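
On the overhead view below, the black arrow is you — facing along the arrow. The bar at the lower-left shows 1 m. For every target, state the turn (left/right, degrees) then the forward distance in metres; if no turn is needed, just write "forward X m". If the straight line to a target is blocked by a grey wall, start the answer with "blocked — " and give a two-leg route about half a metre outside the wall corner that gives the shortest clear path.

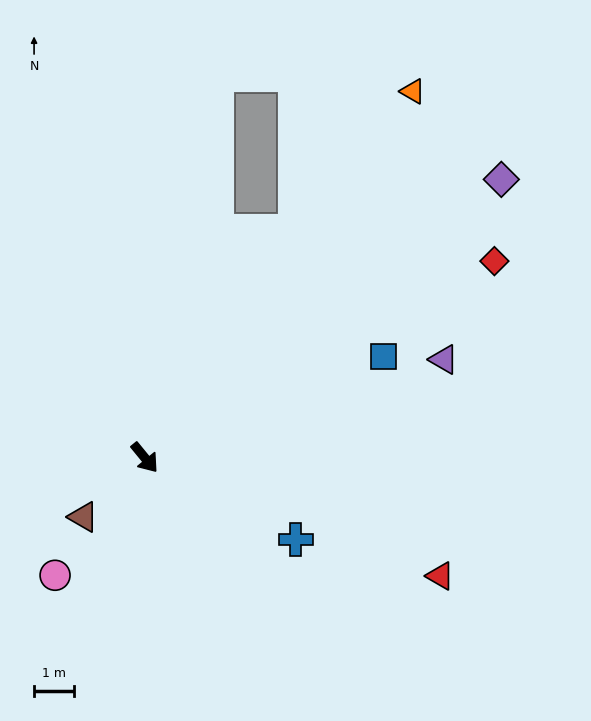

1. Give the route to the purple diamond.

turn left 89°, forward 11.3 m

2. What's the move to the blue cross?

turn left 22°, forward 4.3 m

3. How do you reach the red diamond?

turn left 80°, forward 10.0 m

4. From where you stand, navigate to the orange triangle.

turn left 105°, forward 11.3 m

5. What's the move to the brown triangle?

turn right 85°, forward 2.1 m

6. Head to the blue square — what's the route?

turn left 74°, forward 6.5 m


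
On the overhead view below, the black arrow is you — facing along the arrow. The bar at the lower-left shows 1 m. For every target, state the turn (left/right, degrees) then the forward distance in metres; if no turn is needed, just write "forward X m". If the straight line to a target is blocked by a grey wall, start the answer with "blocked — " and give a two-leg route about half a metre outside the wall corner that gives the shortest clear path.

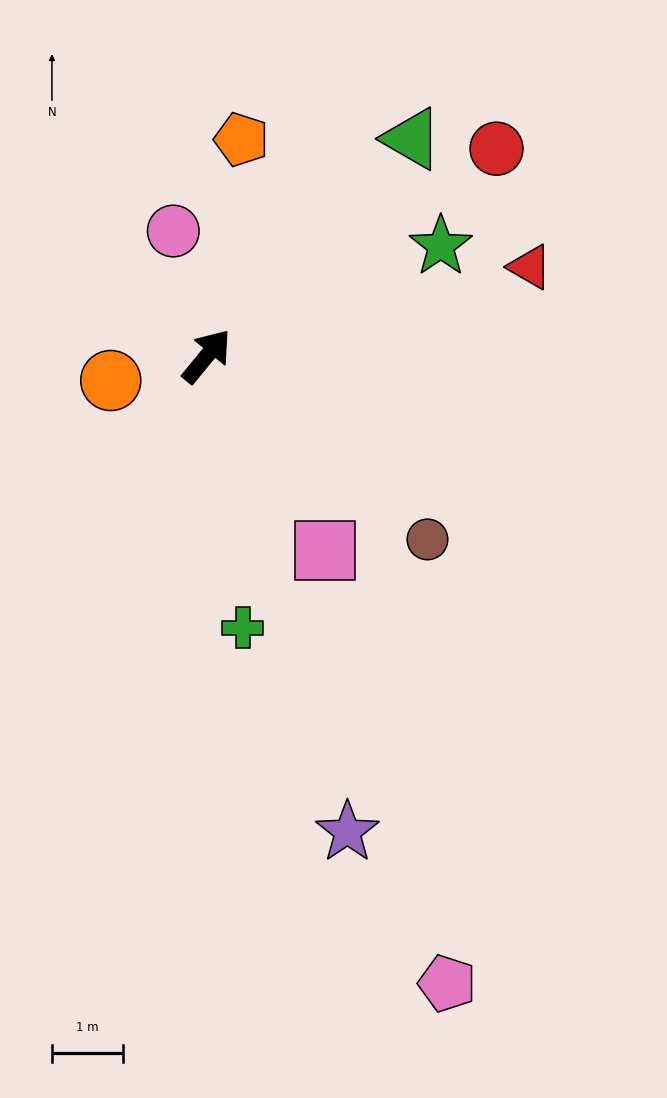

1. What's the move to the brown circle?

turn right 90°, forward 4.0 m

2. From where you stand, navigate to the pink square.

turn right 109°, forward 3.2 m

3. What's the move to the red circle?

turn right 15°, forward 5.0 m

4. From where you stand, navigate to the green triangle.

turn right 4°, forward 4.2 m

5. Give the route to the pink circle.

turn left 54°, forward 1.8 m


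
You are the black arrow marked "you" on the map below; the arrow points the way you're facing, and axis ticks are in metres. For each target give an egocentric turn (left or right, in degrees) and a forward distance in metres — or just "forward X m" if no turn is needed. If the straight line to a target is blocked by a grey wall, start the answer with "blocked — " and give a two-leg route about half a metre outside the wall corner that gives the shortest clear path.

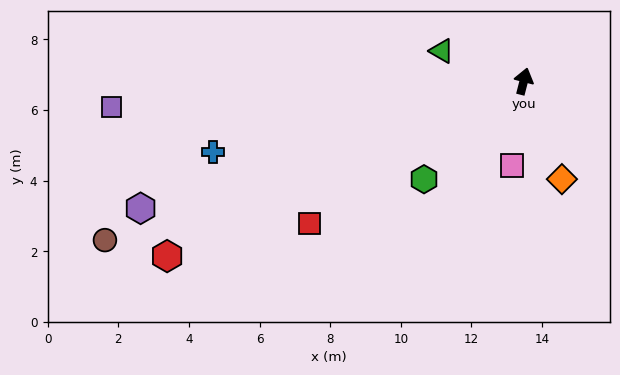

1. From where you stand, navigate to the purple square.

turn left 108°, forward 11.7 m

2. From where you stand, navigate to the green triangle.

turn left 84°, forward 2.5 m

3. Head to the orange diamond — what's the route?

turn right 144°, forward 3.0 m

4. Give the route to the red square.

turn left 138°, forward 7.3 m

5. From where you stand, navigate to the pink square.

turn right 174°, forward 2.4 m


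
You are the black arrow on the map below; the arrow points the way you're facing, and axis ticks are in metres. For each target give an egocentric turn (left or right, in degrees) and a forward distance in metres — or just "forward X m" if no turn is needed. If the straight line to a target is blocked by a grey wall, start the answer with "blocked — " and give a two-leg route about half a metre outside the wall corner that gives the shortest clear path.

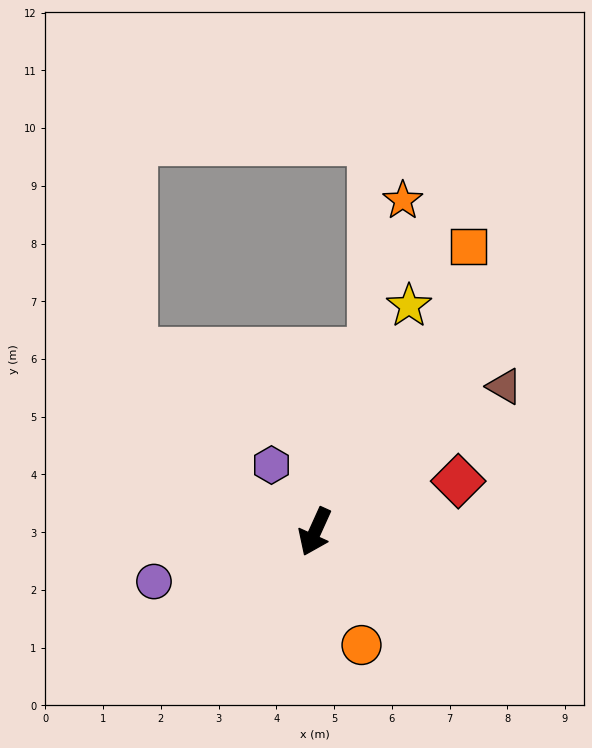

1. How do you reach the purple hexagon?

turn right 123°, forward 1.4 m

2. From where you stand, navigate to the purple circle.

turn right 49°, forward 2.9 m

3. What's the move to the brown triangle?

turn left 152°, forward 4.1 m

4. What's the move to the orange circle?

turn left 47°, forward 2.1 m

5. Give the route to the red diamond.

turn left 134°, forward 2.6 m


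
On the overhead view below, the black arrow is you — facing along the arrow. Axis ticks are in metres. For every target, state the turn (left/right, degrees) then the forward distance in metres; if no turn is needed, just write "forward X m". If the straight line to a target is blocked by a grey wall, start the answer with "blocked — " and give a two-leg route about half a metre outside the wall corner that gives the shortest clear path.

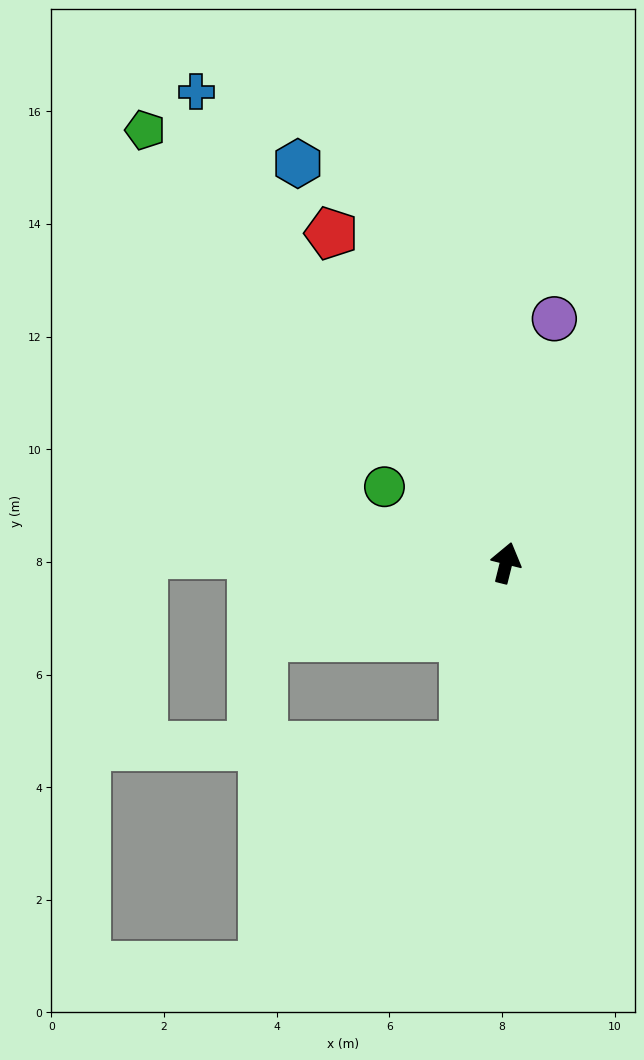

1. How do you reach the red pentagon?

turn left 42°, forward 6.6 m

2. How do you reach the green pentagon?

turn left 54°, forward 10.0 m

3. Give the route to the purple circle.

turn left 3°, forward 4.4 m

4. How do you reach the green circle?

turn left 72°, forward 2.5 m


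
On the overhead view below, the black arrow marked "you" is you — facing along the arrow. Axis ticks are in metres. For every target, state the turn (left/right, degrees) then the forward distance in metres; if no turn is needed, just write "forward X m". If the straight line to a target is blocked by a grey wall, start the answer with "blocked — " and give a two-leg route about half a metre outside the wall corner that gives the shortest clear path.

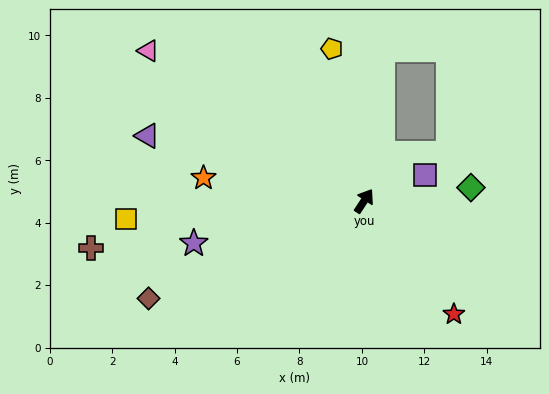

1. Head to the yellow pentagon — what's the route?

turn left 45°, forward 5.0 m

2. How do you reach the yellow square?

turn left 128°, forward 7.6 m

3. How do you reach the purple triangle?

turn left 107°, forward 7.2 m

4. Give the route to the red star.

turn right 108°, forward 4.6 m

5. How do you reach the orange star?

turn left 115°, forward 5.2 m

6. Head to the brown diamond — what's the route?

turn left 148°, forward 7.6 m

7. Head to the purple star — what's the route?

turn left 137°, forward 5.6 m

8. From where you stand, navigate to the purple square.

turn right 34°, forward 2.1 m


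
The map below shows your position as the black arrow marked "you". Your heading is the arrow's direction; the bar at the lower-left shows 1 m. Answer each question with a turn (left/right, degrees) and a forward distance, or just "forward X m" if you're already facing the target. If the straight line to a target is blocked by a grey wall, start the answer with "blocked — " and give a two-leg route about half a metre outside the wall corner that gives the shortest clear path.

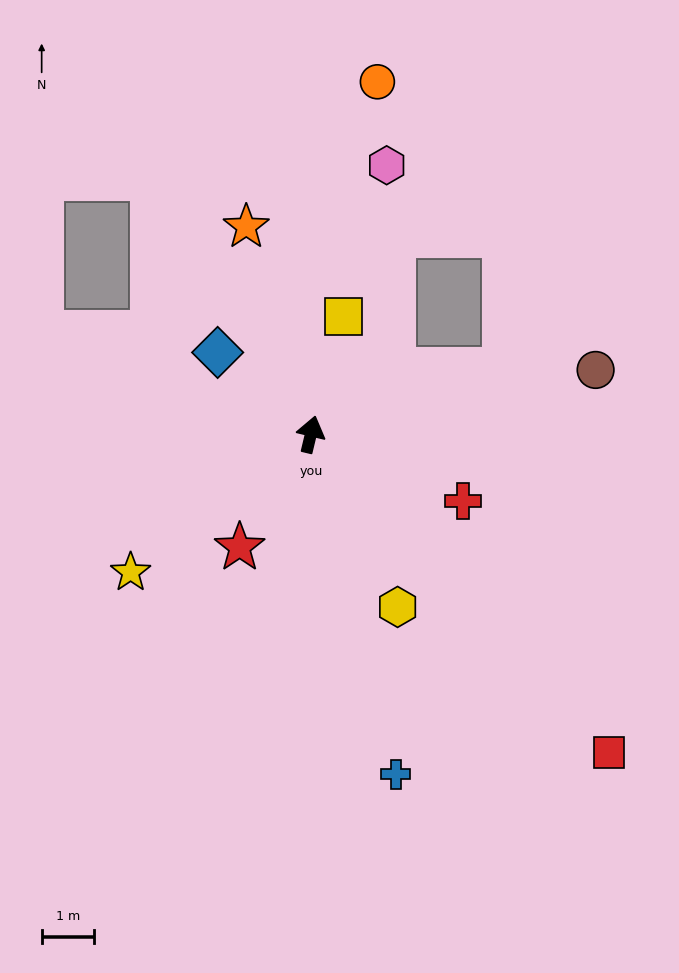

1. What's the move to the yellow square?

forward 2.3 m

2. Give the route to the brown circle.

turn right 64°, forward 5.6 m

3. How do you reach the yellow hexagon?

turn right 140°, forward 3.7 m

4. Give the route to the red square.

turn right 123°, forward 8.3 m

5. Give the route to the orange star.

turn left 31°, forward 4.1 m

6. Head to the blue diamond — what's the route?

turn left 62°, forward 2.4 m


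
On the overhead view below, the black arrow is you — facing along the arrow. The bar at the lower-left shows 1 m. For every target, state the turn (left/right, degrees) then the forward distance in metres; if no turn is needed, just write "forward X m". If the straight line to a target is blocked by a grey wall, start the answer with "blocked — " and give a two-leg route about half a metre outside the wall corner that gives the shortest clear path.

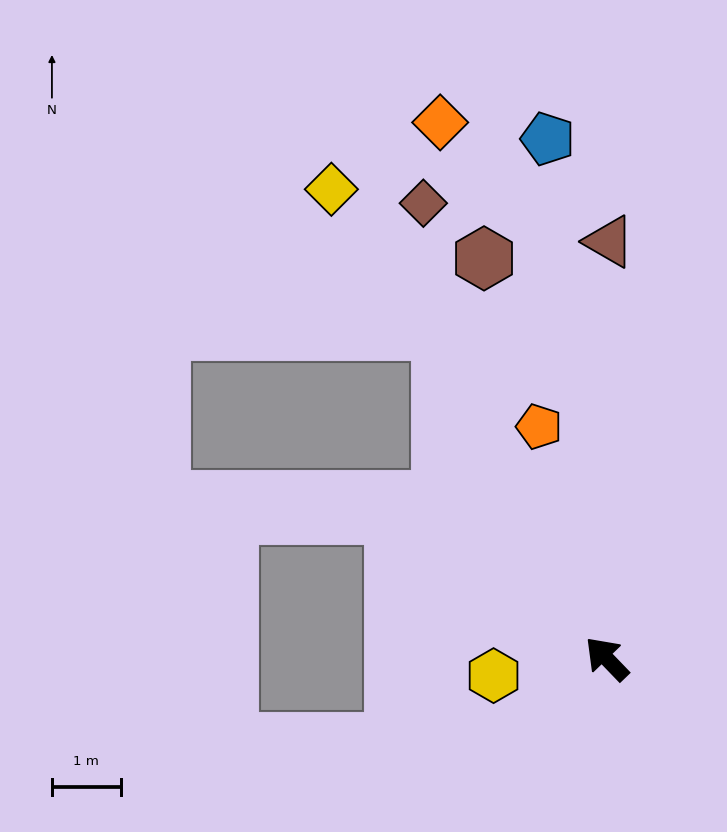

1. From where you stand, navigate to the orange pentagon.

turn right 28°, forward 3.5 m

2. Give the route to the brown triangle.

turn right 44°, forward 6.1 m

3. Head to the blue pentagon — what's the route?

turn right 37°, forward 7.6 m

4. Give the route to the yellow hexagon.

turn left 55°, forward 1.7 m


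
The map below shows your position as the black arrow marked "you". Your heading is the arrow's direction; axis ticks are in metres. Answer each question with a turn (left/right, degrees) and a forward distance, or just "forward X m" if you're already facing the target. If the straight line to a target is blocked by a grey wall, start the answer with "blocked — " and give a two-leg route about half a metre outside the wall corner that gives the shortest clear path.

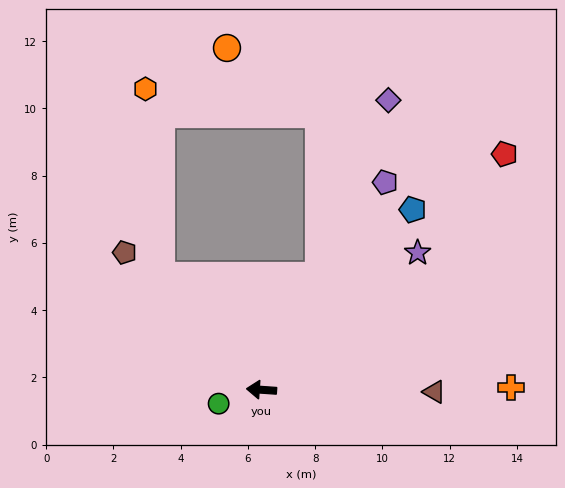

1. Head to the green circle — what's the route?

turn left 22°, forward 1.3 m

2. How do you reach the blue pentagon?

turn right 126°, forward 7.0 m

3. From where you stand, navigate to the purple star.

turn right 135°, forward 6.2 m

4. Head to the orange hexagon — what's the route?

blocked — turn right 45°, forward 4.5 m, then turn right 36°, forward 5.6 m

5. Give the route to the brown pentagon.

turn right 41°, forward 5.8 m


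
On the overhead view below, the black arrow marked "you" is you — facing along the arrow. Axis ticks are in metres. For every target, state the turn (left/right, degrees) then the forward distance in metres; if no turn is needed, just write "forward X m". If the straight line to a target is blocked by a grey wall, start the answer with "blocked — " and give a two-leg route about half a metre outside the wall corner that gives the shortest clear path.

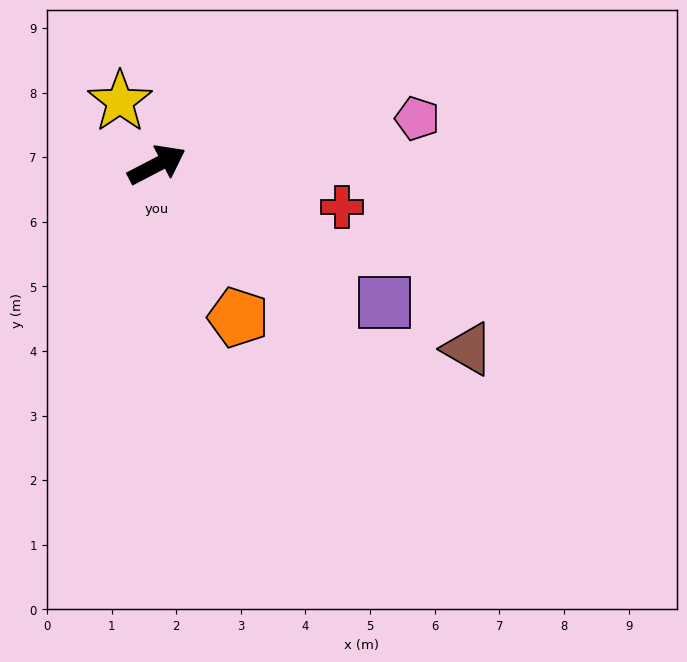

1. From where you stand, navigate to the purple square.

turn right 59°, forward 4.1 m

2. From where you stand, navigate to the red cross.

turn right 40°, forward 2.9 m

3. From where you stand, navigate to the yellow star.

turn left 93°, forward 1.1 m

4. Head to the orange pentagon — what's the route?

turn right 89°, forward 2.7 m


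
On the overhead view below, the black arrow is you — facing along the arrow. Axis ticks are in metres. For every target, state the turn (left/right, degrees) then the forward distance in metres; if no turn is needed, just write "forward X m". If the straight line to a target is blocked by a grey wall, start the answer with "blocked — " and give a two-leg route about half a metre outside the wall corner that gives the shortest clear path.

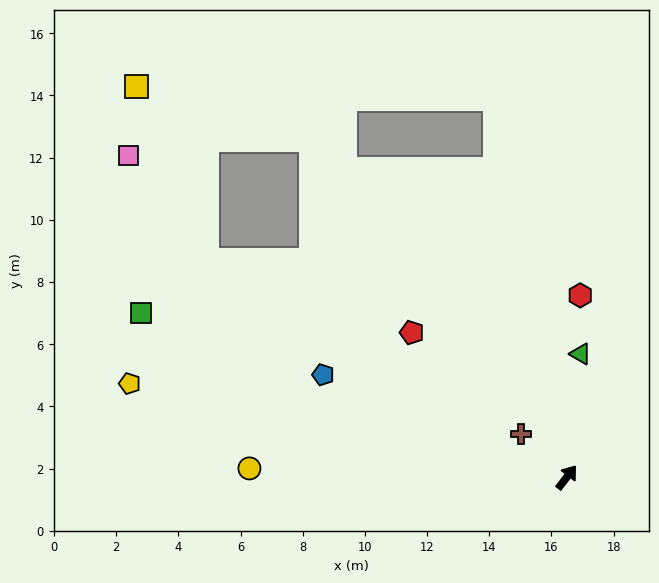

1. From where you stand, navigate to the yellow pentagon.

turn left 116°, forward 14.4 m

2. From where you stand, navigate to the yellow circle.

turn left 126°, forward 10.2 m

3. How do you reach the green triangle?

turn left 31°, forward 4.0 m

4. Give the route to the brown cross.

turn left 84°, forward 2.0 m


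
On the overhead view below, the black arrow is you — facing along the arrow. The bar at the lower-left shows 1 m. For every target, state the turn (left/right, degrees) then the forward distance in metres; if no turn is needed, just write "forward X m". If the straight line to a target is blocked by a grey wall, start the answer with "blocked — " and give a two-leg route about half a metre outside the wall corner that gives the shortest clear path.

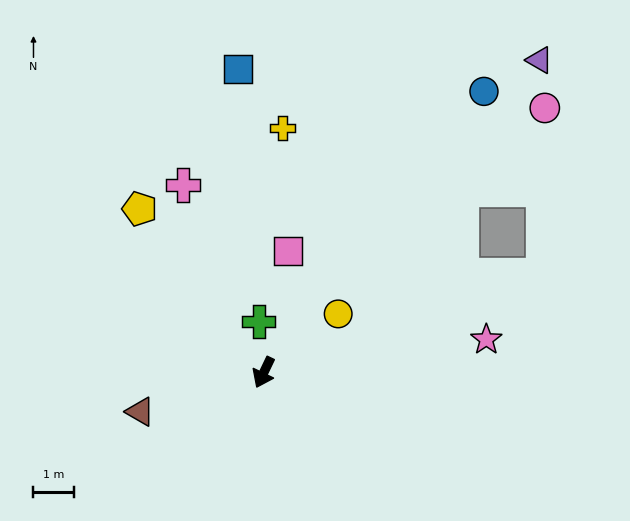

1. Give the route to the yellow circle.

turn left 154°, forward 2.3 m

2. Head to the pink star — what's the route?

turn left 124°, forward 5.5 m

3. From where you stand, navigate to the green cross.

turn right 149°, forward 1.2 m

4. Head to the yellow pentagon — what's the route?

turn right 117°, forward 5.0 m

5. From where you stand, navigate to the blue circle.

turn left 167°, forward 8.7 m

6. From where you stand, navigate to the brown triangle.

turn right 47°, forward 3.2 m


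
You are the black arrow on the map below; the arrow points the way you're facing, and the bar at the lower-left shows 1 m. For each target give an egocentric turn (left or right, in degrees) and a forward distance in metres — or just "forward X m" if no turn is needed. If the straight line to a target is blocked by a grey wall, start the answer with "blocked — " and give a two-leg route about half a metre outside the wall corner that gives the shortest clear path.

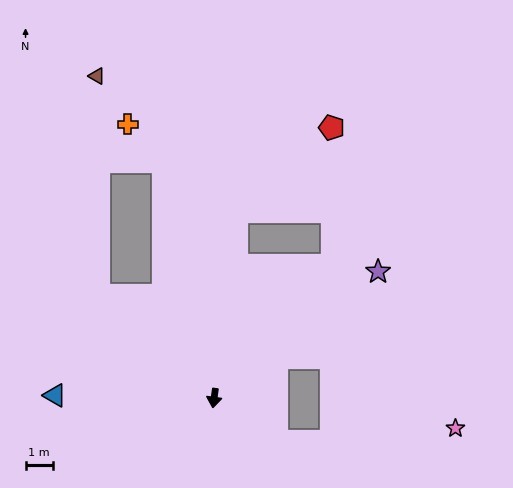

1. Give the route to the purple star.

turn left 135°, forward 7.5 m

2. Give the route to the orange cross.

blocked — turn right 160°, forward 8.8 m, then turn left 32°, forward 1.9 m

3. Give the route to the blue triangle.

turn right 83°, forward 5.8 m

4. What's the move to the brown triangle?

blocked — turn right 124°, forward 5.6 m, then turn right 48°, forward 8.0 m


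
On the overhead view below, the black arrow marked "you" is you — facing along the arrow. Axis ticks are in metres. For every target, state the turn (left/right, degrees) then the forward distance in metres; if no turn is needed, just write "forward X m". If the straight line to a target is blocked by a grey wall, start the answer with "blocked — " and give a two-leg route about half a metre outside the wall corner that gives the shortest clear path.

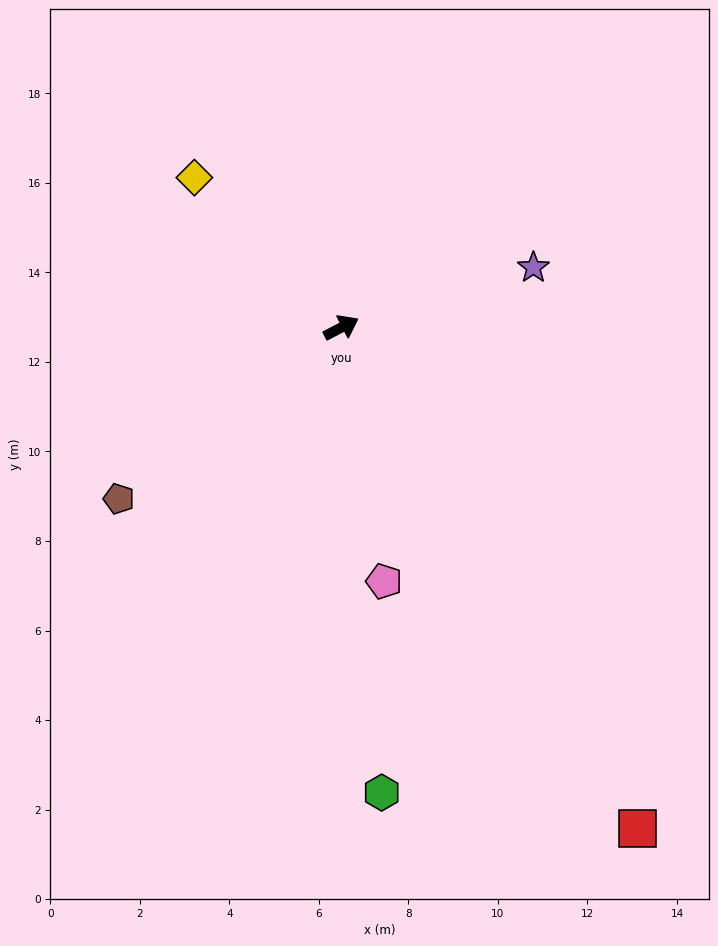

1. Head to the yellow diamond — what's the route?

turn left 107°, forward 4.7 m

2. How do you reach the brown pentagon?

turn right 170°, forward 6.3 m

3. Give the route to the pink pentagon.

turn right 108°, forward 5.7 m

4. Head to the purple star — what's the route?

turn right 10°, forward 4.5 m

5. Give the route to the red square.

turn right 87°, forward 13.0 m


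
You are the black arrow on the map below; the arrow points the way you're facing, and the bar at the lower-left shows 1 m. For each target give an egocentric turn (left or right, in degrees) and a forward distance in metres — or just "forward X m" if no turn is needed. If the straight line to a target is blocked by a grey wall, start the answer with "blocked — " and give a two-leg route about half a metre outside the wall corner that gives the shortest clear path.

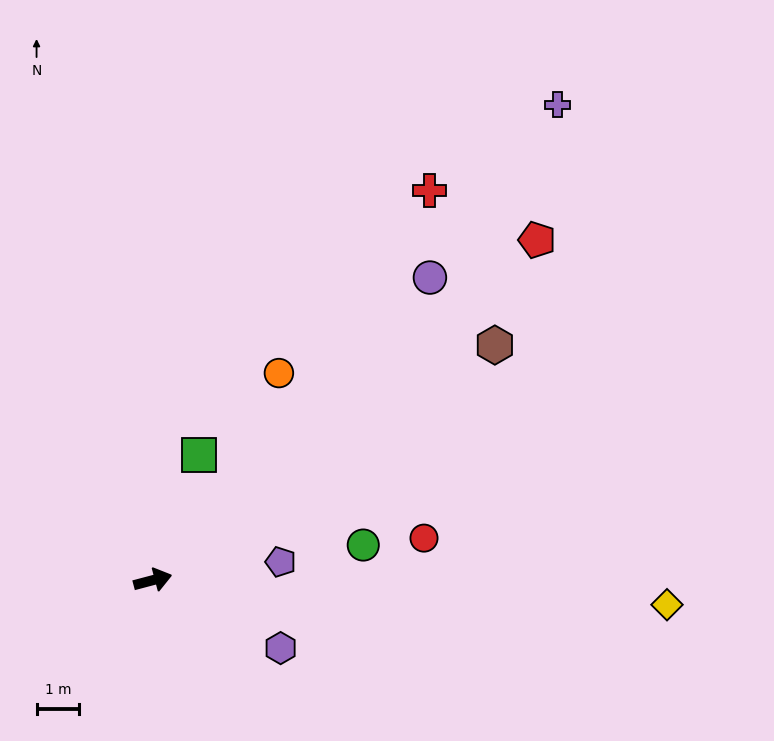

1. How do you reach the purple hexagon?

turn right 43°, forward 3.4 m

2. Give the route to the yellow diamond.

turn right 18°, forward 12.1 m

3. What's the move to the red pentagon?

turn left 27°, forward 12.1 m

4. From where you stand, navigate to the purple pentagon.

turn right 7°, forward 3.0 m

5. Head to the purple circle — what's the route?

turn left 33°, forward 9.6 m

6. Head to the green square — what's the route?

turn left 55°, forward 3.1 m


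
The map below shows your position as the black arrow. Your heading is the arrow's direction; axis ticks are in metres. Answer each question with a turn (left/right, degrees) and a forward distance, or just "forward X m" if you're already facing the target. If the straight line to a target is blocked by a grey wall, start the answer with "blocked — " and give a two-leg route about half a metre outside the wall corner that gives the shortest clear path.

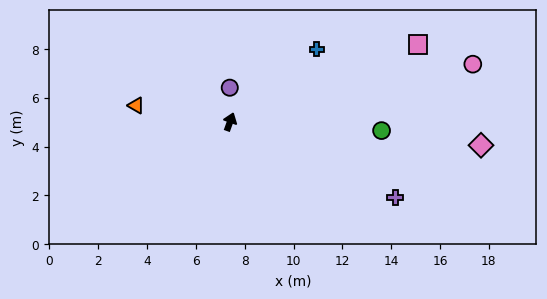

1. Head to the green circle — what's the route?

turn right 74°, forward 6.2 m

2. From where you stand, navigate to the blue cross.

turn right 30°, forward 4.6 m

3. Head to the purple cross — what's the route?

turn right 95°, forward 7.4 m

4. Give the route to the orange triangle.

turn left 100°, forward 3.9 m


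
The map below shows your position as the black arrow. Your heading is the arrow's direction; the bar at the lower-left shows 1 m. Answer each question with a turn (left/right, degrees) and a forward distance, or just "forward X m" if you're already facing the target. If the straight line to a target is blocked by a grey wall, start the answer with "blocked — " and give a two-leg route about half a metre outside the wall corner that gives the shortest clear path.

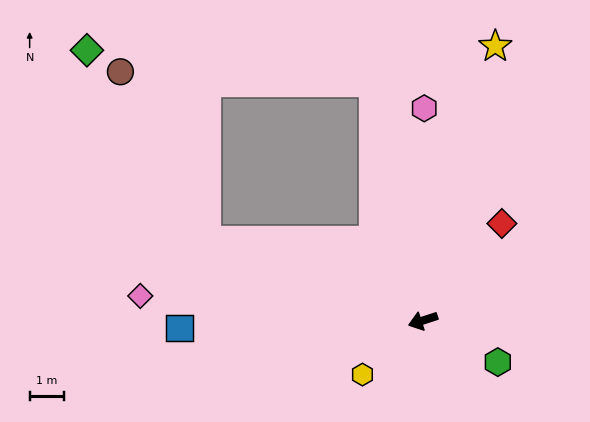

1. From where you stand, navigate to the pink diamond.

turn right 23°, forward 8.2 m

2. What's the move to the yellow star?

turn right 123°, forward 8.2 m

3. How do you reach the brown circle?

blocked — turn right 38°, forward 6.7 m, then turn right 43°, forward 5.5 m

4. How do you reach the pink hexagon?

turn right 108°, forward 6.1 m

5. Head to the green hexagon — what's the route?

turn left 133°, forward 2.5 m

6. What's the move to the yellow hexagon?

turn left 24°, forward 2.3 m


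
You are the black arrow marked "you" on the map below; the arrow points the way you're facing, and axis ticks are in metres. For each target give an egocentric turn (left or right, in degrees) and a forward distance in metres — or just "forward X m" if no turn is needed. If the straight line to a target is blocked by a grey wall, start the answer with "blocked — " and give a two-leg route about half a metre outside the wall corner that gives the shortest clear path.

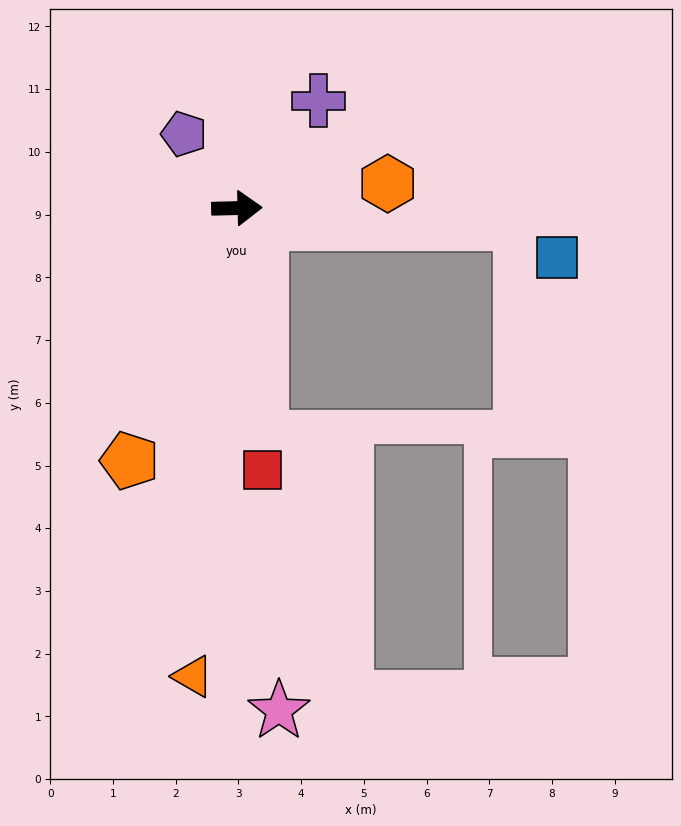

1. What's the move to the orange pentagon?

turn right 114°, forward 4.4 m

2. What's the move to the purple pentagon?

turn left 124°, forward 1.5 m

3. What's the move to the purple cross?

turn left 51°, forward 2.2 m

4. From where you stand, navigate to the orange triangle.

turn right 97°, forward 7.5 m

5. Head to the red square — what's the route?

turn right 86°, forward 4.2 m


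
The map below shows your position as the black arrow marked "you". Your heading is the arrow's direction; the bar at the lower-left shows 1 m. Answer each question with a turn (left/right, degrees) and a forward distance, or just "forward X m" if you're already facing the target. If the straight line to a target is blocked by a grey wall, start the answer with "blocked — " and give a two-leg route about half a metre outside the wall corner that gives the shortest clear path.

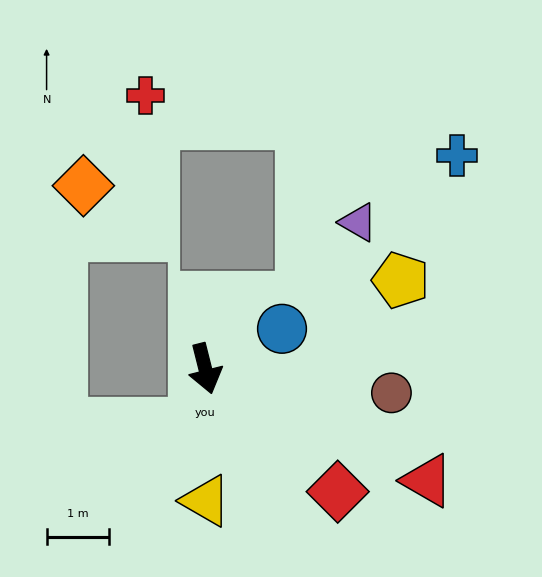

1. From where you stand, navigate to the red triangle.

turn left 49°, forward 4.0 m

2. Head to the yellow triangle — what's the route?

turn right 14°, forward 2.1 m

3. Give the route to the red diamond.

turn left 33°, forward 2.9 m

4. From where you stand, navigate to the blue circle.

turn left 103°, forward 1.4 m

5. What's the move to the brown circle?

turn left 69°, forward 3.0 m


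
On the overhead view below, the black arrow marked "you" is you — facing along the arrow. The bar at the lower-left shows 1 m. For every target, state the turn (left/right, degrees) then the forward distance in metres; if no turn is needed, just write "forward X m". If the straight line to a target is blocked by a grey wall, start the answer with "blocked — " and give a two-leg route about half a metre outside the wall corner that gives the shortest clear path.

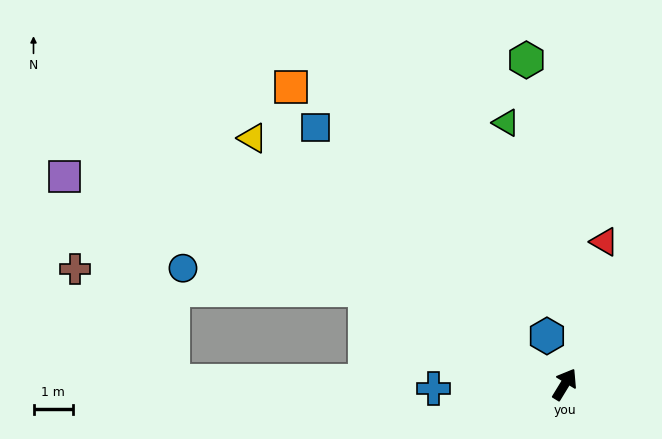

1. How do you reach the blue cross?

turn left 123°, forward 3.3 m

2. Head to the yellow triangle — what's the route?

turn left 83°, forward 10.1 m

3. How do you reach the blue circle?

blocked — turn left 96°, forward 5.6 m, then turn left 18°, forward 4.6 m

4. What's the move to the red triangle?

turn left 16°, forward 3.8 m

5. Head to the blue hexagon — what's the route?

turn left 52°, forward 1.3 m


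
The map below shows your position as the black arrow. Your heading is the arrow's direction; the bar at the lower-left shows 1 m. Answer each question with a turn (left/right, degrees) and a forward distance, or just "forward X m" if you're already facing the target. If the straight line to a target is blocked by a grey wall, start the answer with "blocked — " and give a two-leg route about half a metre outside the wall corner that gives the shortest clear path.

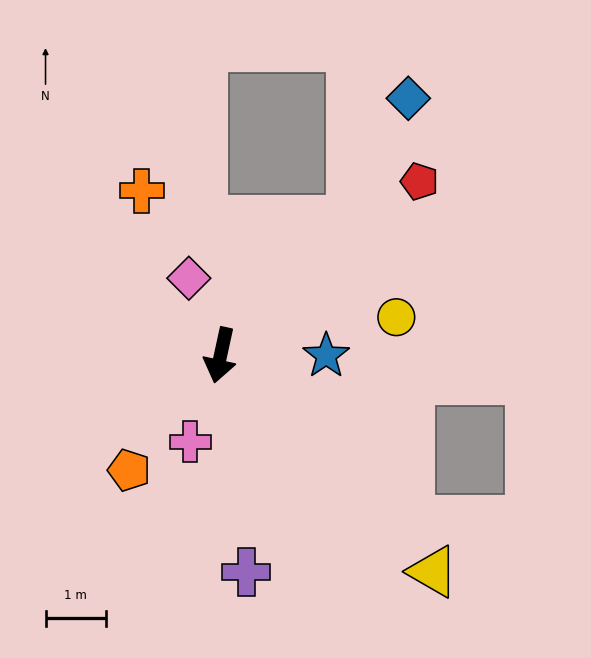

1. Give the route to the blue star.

turn left 102°, forward 1.8 m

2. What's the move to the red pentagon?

turn left 143°, forward 4.4 m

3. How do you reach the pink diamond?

turn right 145°, forward 1.4 m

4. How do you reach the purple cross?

turn left 19°, forward 3.6 m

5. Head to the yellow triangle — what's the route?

turn left 57°, forward 5.0 m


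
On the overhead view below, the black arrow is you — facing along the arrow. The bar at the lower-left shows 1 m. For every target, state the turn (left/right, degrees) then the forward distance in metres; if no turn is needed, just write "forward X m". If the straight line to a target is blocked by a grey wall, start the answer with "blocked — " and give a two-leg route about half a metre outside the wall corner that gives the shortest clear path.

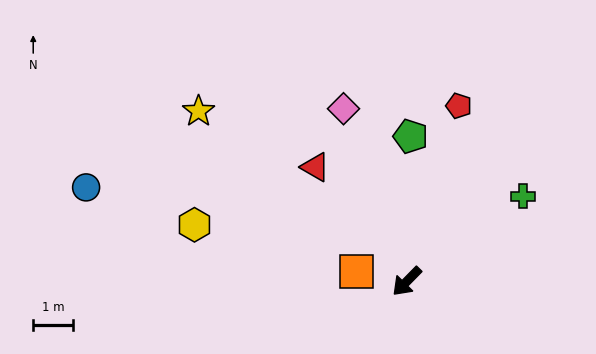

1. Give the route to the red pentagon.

turn right 152°, forward 4.6 m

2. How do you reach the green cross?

turn left 171°, forward 3.6 m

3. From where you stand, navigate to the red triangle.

turn right 97°, forward 3.7 m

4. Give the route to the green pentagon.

turn right 137°, forward 3.6 m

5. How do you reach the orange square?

turn right 56°, forward 1.3 m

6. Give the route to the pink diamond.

turn right 115°, forward 4.6 m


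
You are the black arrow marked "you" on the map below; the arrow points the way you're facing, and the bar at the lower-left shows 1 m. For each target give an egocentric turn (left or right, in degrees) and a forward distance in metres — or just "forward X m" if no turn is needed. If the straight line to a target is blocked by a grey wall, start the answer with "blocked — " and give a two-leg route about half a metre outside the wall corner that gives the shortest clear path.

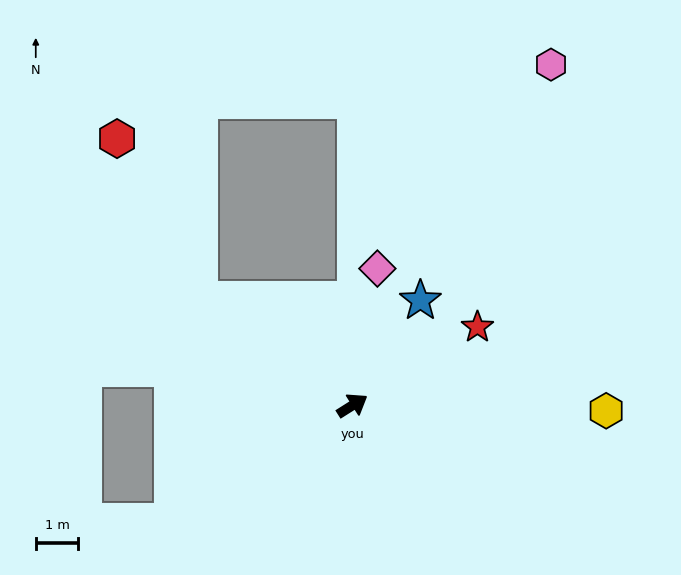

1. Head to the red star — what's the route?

forward 3.5 m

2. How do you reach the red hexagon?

blocked — turn left 113°, forward 4.4 m, then turn right 28°, forward 4.3 m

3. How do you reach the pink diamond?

turn left 47°, forward 3.3 m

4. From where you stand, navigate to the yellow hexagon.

turn right 33°, forward 6.0 m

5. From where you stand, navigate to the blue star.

turn left 25°, forward 2.9 m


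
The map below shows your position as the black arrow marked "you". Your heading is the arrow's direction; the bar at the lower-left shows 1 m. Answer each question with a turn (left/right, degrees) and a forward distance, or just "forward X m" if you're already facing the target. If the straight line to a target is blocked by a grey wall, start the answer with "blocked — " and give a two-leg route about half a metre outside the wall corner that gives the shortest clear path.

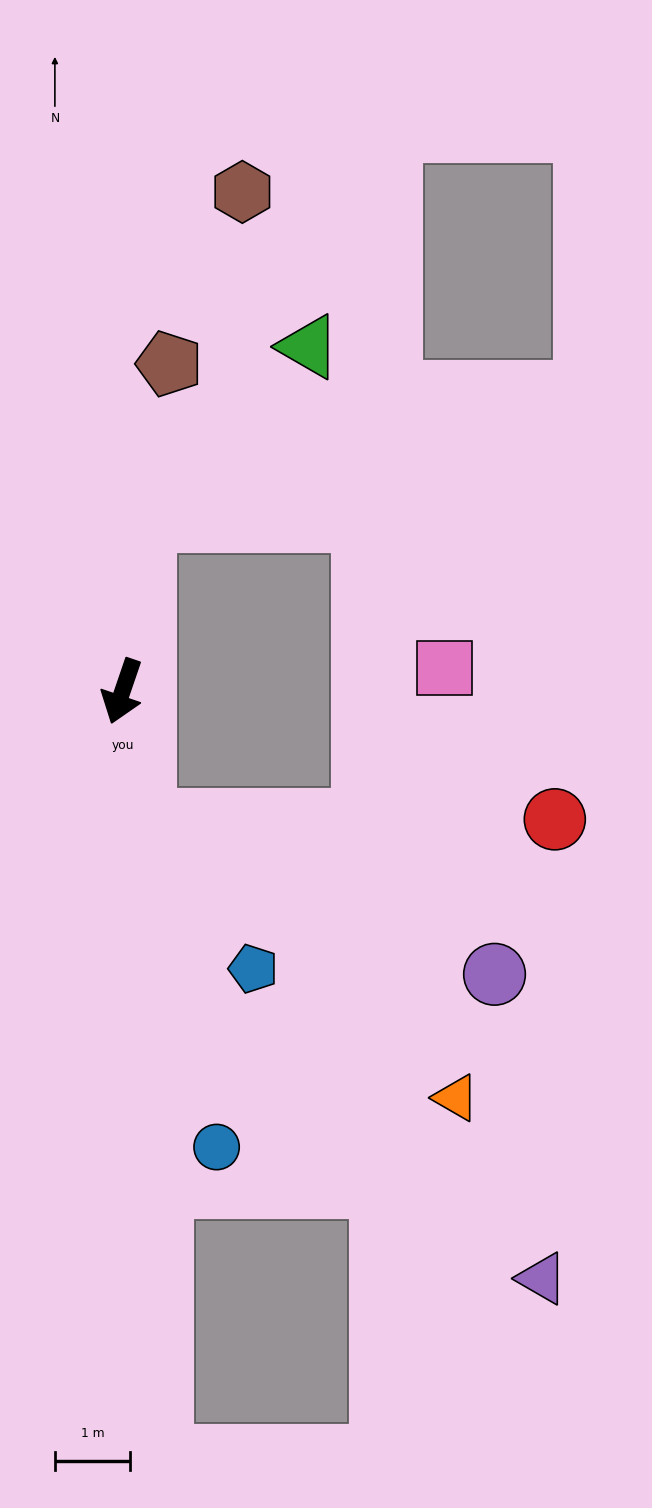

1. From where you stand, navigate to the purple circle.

blocked — turn left 29°, forward 1.7 m, then turn left 56°, forward 5.1 m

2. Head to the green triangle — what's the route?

blocked — turn right 168°, forward 2.3 m, then turn right 37°, forward 3.2 m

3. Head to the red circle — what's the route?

blocked — turn left 29°, forward 1.7 m, then turn left 80°, forward 5.5 m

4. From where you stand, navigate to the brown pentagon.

turn right 169°, forward 4.4 m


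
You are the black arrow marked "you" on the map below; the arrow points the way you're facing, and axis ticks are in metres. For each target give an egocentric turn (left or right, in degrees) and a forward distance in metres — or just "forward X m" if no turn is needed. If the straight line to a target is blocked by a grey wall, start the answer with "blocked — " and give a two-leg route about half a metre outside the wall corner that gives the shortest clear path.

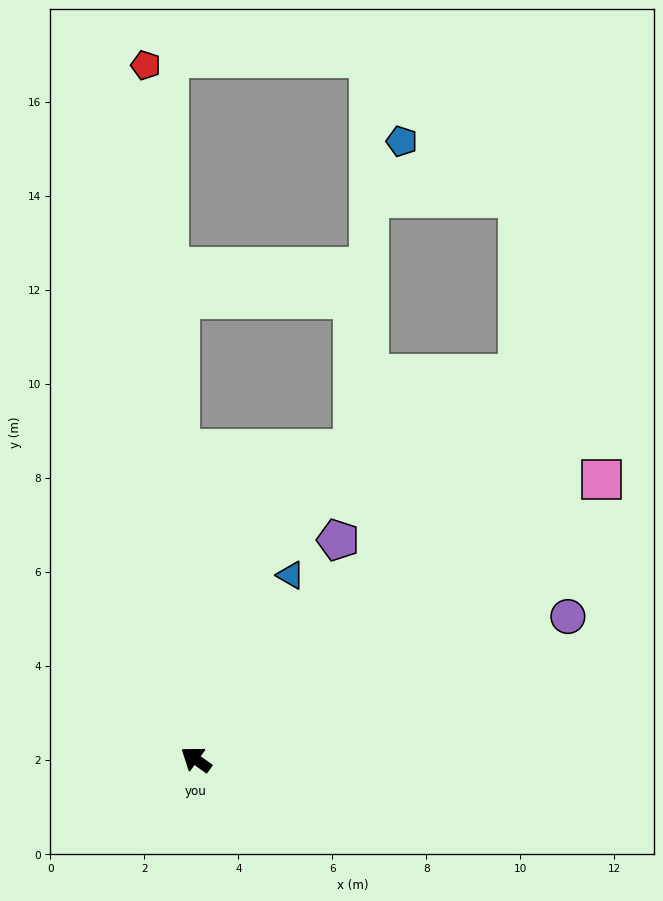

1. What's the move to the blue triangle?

turn right 82°, forward 4.4 m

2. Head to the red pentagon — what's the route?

turn right 50°, forward 14.8 m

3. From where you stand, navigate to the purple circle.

turn right 123°, forward 8.5 m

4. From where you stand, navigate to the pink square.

turn right 110°, forward 10.5 m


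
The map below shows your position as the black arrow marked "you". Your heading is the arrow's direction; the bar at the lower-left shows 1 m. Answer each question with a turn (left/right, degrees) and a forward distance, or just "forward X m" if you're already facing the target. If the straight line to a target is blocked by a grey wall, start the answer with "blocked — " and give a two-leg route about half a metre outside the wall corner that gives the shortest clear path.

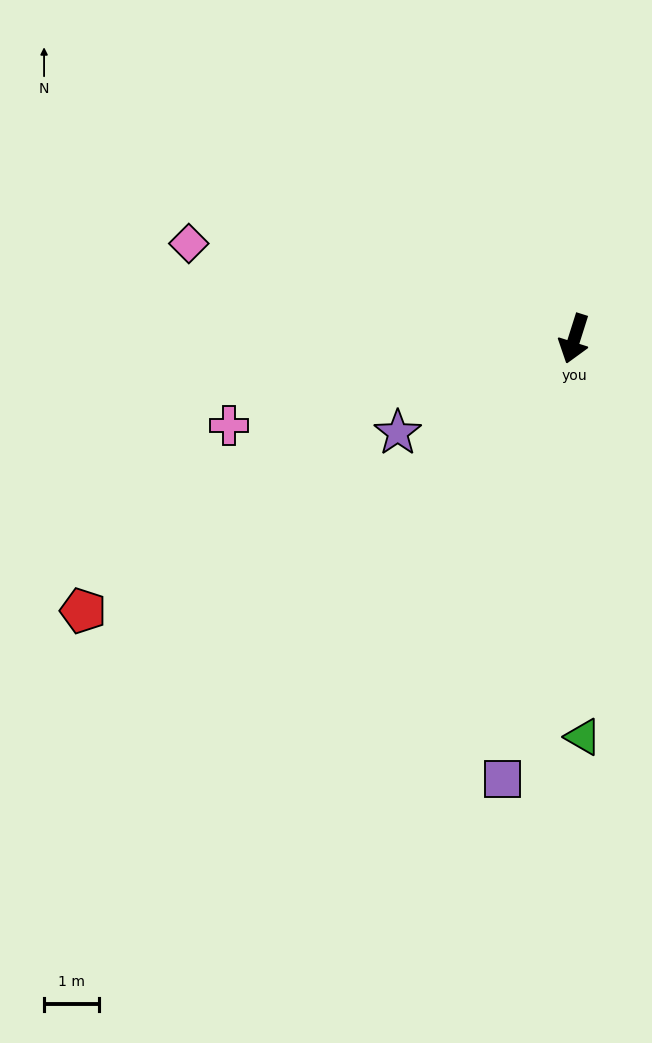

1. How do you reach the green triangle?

turn left 19°, forward 7.3 m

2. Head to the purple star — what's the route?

turn right 44°, forward 3.6 m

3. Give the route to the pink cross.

turn right 58°, forward 6.5 m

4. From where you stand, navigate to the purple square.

turn left 8°, forward 8.1 m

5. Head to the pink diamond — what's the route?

turn right 86°, forward 7.2 m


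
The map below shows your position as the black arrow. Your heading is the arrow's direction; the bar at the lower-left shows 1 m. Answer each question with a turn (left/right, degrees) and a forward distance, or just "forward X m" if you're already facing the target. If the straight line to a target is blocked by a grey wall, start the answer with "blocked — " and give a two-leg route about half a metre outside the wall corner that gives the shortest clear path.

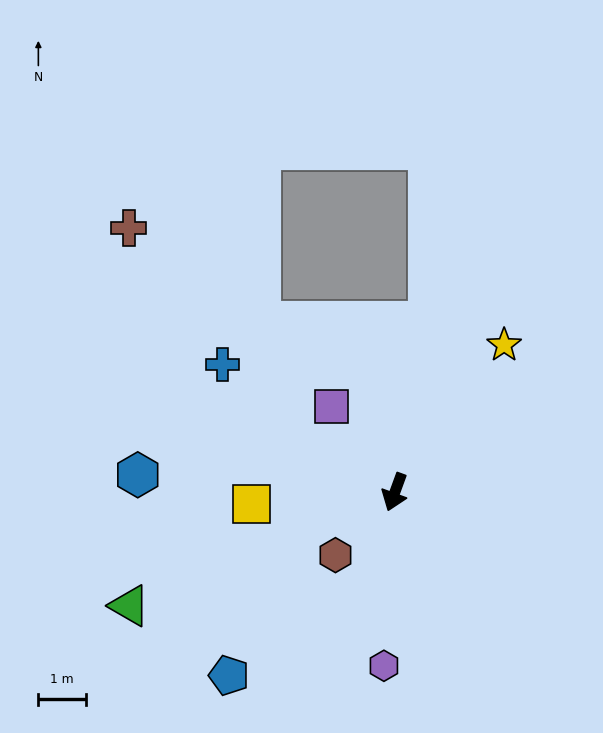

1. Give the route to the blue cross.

turn right 107°, forward 4.5 m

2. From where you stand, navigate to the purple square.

turn right 123°, forward 2.2 m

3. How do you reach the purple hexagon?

turn left 16°, forward 3.6 m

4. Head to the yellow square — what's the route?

turn right 65°, forward 3.0 m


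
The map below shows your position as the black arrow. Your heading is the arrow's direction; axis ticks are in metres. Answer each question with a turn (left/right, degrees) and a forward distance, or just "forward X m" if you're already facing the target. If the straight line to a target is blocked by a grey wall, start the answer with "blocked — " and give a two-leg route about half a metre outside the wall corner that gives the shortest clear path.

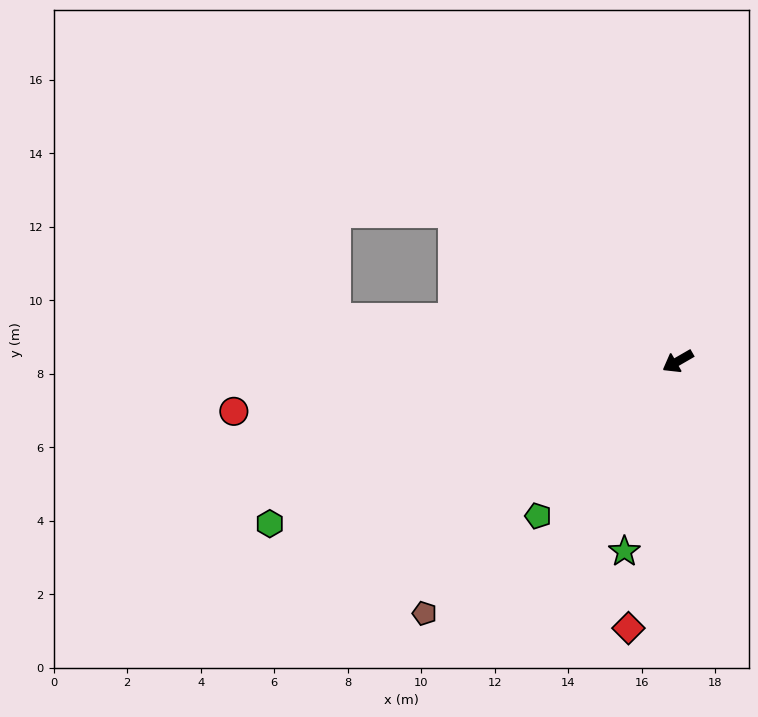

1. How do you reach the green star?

turn left 44°, forward 5.4 m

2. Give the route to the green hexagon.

turn right 8°, forward 12.0 m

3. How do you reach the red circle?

turn right 24°, forward 12.2 m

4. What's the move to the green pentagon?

turn left 18°, forward 5.7 m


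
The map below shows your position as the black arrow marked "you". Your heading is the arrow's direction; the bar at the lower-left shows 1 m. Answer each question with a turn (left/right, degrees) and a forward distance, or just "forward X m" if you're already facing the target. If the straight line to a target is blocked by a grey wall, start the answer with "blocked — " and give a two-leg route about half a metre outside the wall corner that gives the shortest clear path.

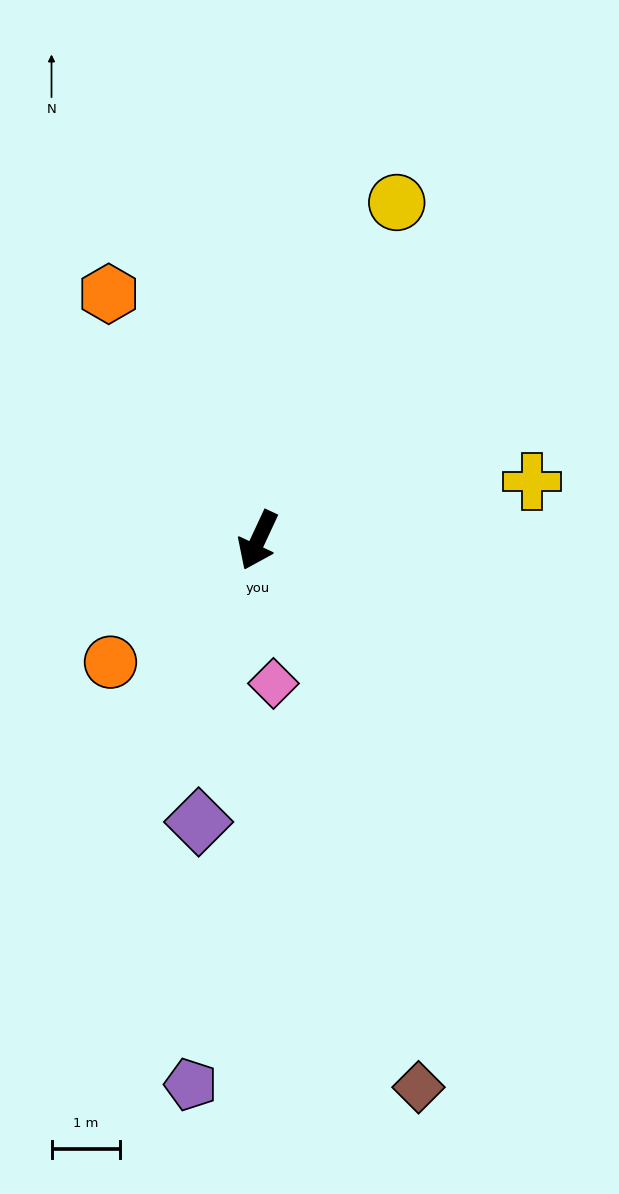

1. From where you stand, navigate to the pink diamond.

turn left 31°, forward 2.1 m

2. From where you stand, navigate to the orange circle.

turn right 25°, forward 2.8 m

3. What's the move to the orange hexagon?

turn right 124°, forward 4.2 m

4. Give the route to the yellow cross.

turn left 127°, forward 4.1 m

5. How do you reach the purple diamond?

turn left 13°, forward 4.2 m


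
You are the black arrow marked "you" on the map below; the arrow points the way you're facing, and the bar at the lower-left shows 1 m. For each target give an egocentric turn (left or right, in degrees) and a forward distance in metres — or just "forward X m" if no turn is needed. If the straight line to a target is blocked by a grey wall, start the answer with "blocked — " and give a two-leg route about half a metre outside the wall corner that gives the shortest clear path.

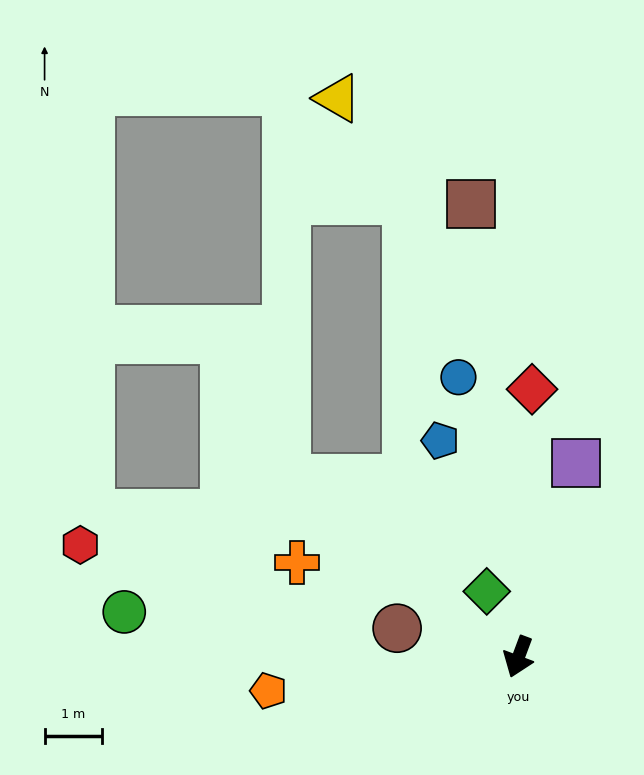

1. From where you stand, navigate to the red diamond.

turn right 162°, forward 4.7 m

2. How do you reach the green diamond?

turn right 134°, forward 1.3 m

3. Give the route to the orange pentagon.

turn right 62°, forward 4.4 m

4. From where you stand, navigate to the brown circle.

turn right 83°, forward 2.2 m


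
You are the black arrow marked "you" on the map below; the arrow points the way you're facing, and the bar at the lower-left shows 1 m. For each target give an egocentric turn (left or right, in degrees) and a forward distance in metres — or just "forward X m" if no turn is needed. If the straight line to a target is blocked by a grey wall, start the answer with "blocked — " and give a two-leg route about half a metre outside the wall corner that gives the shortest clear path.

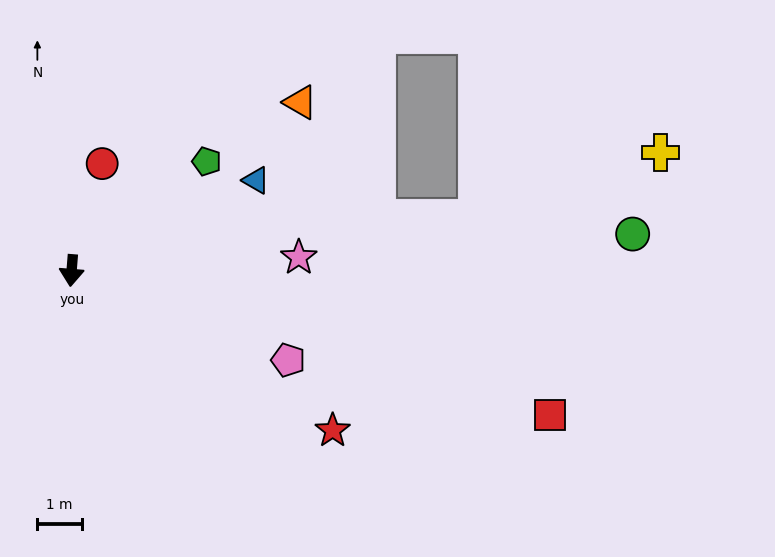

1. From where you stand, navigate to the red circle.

turn left 169°, forward 2.5 m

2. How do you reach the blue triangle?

turn left 121°, forward 4.6 m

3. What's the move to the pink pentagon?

turn left 72°, forward 5.3 m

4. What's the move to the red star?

turn left 63°, forward 6.9 m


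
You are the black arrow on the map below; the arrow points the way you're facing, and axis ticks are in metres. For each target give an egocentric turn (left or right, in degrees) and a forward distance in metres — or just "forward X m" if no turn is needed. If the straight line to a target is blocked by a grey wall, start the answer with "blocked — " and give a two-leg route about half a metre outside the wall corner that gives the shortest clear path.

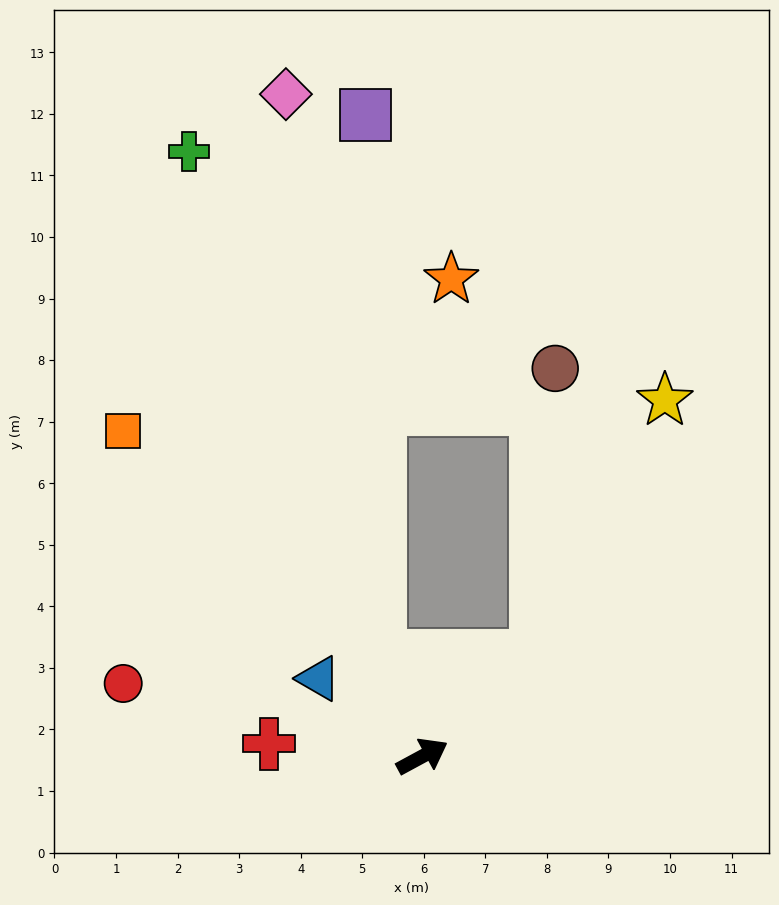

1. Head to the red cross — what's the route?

turn left 147°, forward 2.5 m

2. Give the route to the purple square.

blocked — turn left 84°, forward 1.8 m, then turn right 21°, forward 8.8 m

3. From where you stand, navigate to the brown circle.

blocked — turn left 13°, forward 2.5 m, then turn left 45°, forward 4.7 m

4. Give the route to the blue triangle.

turn left 115°, forward 2.1 m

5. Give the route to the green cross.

turn left 83°, forward 10.5 m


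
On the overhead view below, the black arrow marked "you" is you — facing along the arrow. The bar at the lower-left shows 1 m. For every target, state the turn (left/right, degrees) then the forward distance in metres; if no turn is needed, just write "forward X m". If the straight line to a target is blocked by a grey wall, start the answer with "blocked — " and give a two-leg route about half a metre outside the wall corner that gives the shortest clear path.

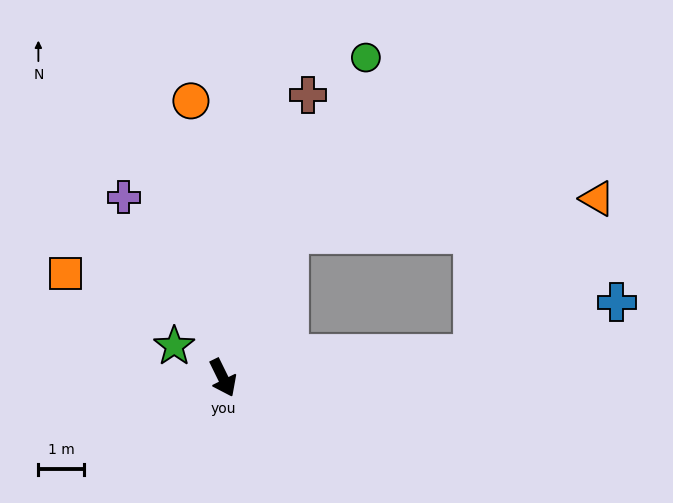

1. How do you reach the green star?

turn right 149°, forward 1.3 m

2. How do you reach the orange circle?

turn left 160°, forward 6.1 m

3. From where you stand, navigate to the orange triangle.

blocked — turn left 69°, forward 5.5 m, then turn left 46°, forward 4.4 m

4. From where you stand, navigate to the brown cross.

turn left 137°, forward 6.5 m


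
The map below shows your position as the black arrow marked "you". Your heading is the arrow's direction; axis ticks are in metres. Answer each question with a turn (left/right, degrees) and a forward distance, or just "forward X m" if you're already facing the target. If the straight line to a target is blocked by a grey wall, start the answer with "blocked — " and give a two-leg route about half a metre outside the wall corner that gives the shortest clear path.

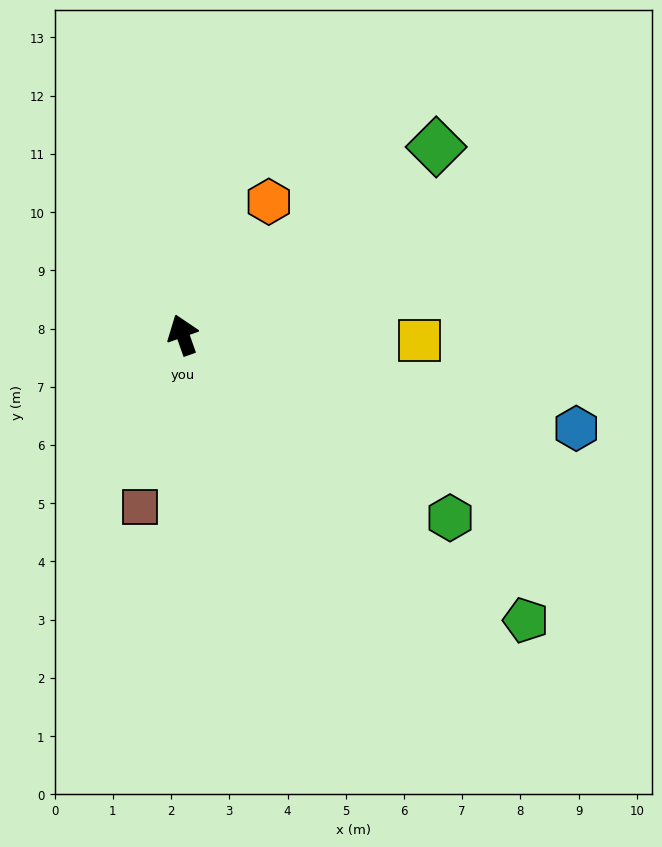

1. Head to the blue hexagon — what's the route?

turn right 123°, forward 6.9 m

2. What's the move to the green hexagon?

turn right 144°, forward 5.6 m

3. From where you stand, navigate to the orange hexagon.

turn right 52°, forward 2.7 m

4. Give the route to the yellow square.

turn right 111°, forward 4.1 m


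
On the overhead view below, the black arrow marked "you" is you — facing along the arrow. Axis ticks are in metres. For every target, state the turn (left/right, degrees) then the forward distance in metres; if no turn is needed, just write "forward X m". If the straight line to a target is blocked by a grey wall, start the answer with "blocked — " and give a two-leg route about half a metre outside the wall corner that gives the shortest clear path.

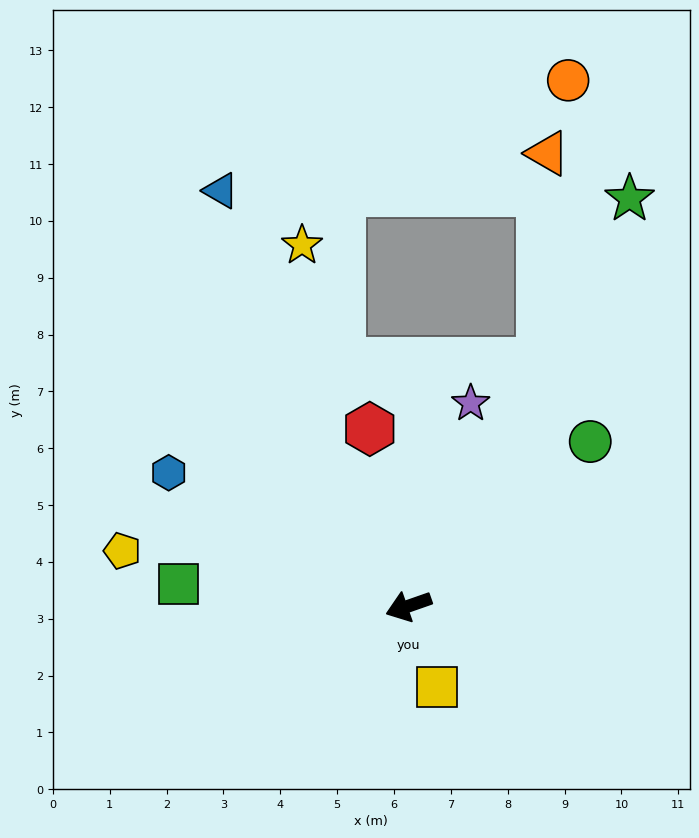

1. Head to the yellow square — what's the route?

turn left 90°, forward 1.5 m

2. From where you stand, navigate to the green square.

turn right 25°, forward 4.1 m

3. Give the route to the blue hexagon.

turn right 48°, forward 4.8 m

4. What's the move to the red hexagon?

turn right 97°, forward 3.2 m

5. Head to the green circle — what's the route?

turn right 157°, forward 4.3 m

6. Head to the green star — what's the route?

turn right 138°, forward 8.2 m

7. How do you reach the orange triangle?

blocked — turn right 138°, forward 4.9 m, then turn left 27°, forward 3.7 m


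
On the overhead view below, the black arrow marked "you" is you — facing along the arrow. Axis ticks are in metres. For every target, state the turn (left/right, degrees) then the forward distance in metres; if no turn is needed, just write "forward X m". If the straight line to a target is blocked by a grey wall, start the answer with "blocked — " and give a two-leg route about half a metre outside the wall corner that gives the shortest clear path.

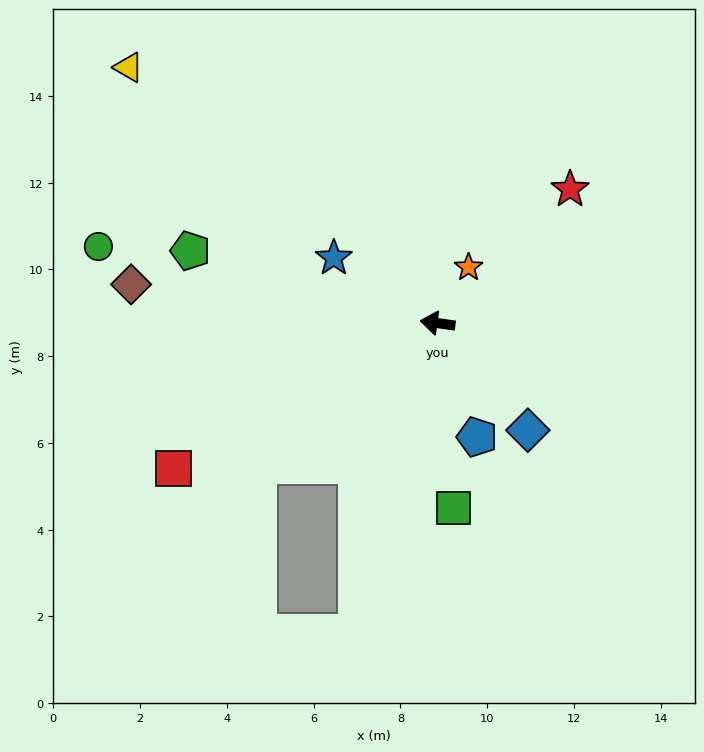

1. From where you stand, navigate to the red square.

turn left 37°, forward 6.9 m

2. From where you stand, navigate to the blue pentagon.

turn left 117°, forward 2.8 m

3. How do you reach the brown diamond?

forward 7.1 m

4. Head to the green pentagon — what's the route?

turn right 8°, forward 5.9 m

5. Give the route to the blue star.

turn right 24°, forward 2.8 m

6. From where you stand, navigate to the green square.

turn left 103°, forward 4.3 m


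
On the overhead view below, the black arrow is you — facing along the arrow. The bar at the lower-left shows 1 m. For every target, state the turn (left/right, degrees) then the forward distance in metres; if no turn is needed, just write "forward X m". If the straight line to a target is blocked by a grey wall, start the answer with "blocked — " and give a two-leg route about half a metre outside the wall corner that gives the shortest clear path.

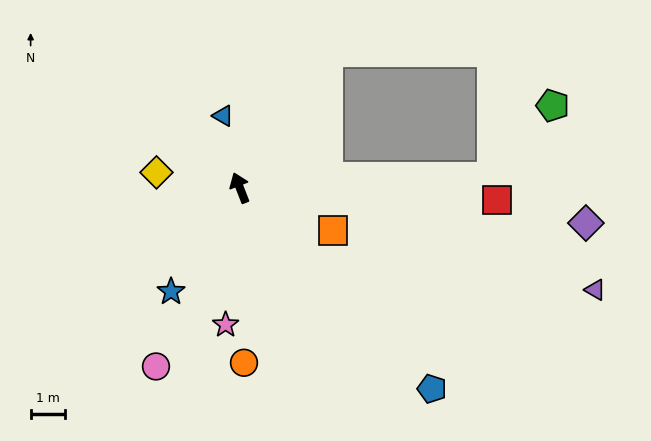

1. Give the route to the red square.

turn right 114°, forward 7.5 m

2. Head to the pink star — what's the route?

turn left 153°, forward 4.0 m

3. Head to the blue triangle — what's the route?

turn right 8°, forward 2.1 m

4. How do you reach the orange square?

turn right 136°, forward 3.0 m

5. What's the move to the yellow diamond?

turn left 58°, forward 2.5 m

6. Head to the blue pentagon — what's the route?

turn right 158°, forward 8.1 m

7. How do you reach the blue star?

turn left 125°, forward 3.6 m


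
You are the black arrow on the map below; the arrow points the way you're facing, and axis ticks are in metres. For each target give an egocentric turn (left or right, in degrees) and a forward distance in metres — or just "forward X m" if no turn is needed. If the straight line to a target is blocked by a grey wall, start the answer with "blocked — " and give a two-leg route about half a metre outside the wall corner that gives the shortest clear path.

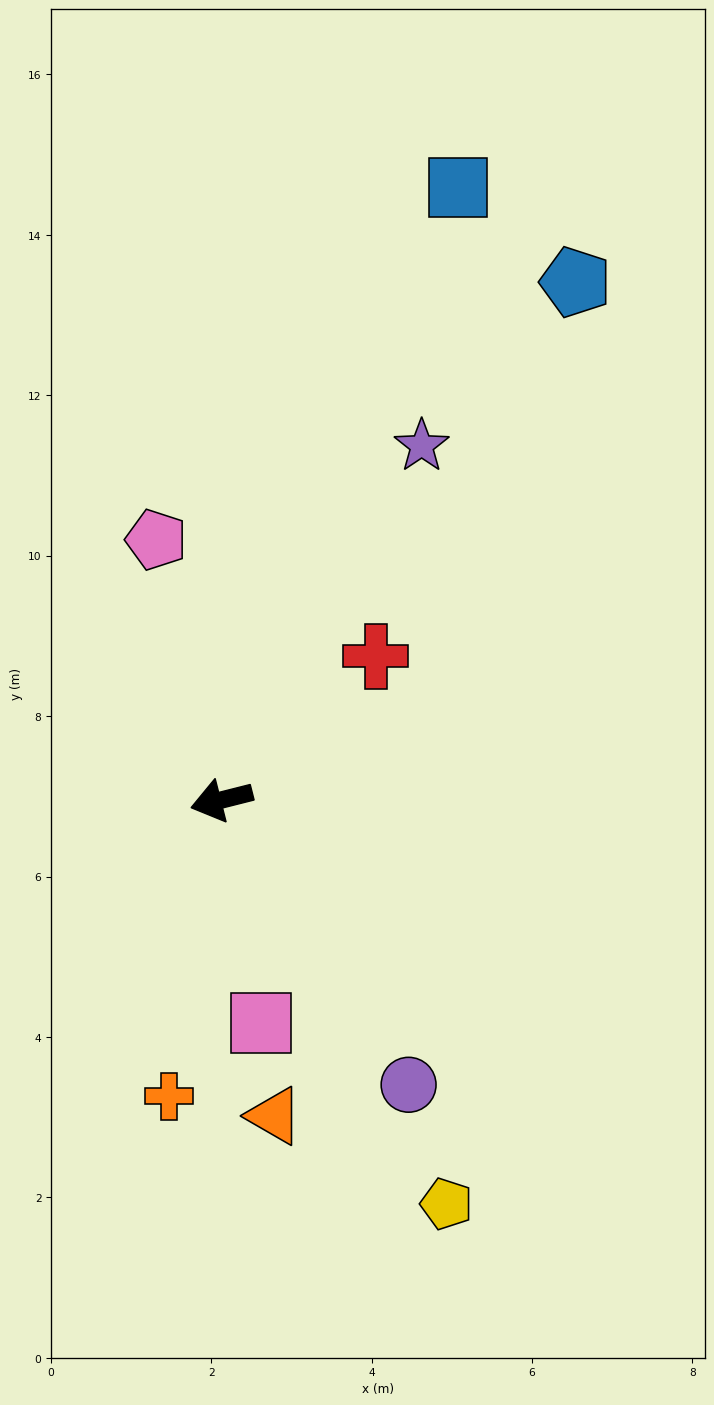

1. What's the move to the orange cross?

turn left 66°, forward 3.8 m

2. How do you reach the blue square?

turn right 125°, forward 8.2 m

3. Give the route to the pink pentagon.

turn right 90°, forward 3.3 m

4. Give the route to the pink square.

turn left 86°, forward 2.8 m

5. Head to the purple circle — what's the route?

turn left 109°, forward 4.2 m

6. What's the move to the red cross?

turn right 151°, forward 2.6 m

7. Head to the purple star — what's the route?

turn right 134°, forward 5.1 m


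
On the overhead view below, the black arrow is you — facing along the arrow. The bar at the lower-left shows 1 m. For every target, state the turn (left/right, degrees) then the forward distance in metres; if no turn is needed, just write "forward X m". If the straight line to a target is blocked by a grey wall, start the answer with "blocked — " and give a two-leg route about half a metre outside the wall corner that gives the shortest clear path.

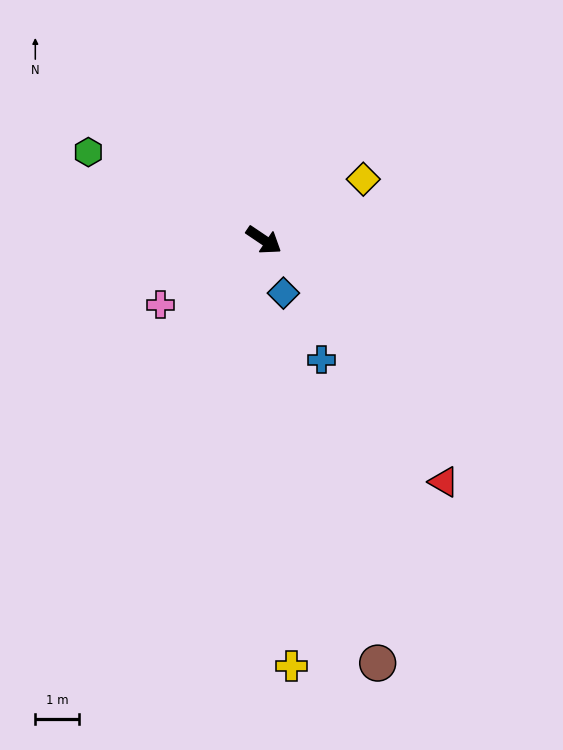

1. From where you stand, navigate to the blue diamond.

turn right 36°, forward 1.3 m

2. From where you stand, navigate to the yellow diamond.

turn left 65°, forward 2.7 m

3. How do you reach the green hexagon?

turn right 173°, forward 4.5 m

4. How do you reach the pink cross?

turn right 114°, forward 2.8 m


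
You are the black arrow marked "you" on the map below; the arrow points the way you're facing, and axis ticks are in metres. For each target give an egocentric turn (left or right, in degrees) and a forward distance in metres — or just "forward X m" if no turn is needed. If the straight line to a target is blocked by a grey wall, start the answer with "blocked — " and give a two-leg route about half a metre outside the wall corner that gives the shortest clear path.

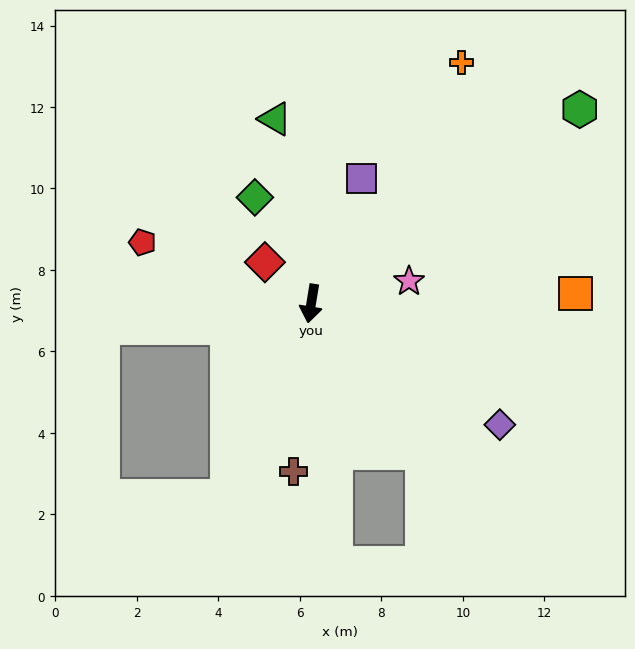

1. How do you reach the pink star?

turn left 112°, forward 2.5 m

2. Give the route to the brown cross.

turn left 3°, forward 4.1 m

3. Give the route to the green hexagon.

turn left 135°, forward 8.1 m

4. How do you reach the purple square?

turn left 167°, forward 3.3 m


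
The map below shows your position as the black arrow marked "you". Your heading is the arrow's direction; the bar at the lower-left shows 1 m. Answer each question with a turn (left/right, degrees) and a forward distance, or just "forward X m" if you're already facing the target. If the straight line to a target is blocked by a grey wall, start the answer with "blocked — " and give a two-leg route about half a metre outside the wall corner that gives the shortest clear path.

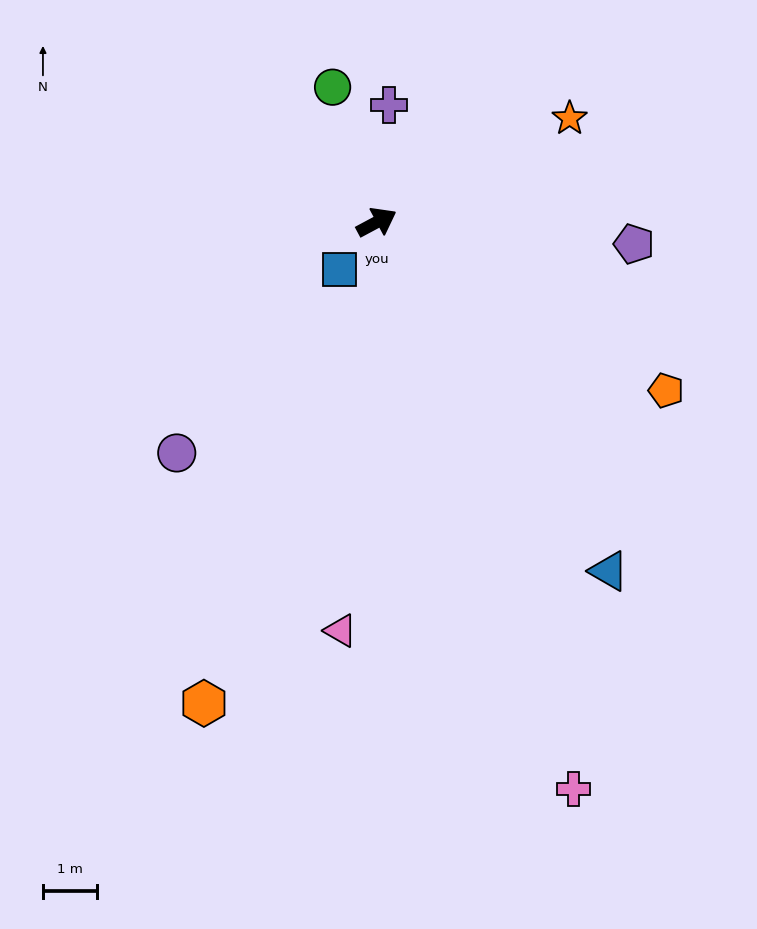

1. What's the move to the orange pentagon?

turn right 58°, forward 6.2 m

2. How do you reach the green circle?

turn left 80°, forward 2.6 m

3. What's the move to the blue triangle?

turn right 85°, forward 7.8 m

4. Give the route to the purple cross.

turn left 56°, forward 2.2 m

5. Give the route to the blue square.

turn right 156°, forward 1.1 m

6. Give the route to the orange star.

forward 4.1 m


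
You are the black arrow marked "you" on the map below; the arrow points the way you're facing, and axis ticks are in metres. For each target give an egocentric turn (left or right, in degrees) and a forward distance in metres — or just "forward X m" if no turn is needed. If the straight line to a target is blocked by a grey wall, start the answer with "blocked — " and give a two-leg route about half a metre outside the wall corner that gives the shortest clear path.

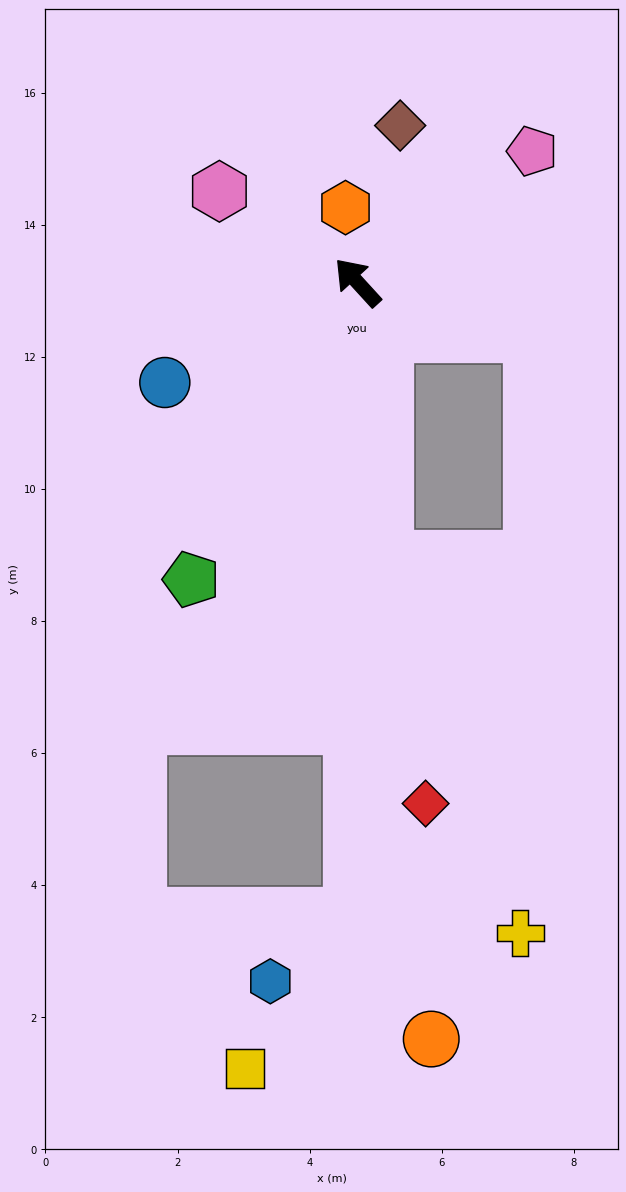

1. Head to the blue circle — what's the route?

turn left 75°, forward 3.3 m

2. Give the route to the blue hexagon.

blocked — turn left 137°, forward 9.6 m, then turn right 51°, forward 1.6 m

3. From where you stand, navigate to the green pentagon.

turn left 108°, forward 5.2 m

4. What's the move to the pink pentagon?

turn right 96°, forward 3.3 m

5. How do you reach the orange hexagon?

turn right 33°, forward 1.1 m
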